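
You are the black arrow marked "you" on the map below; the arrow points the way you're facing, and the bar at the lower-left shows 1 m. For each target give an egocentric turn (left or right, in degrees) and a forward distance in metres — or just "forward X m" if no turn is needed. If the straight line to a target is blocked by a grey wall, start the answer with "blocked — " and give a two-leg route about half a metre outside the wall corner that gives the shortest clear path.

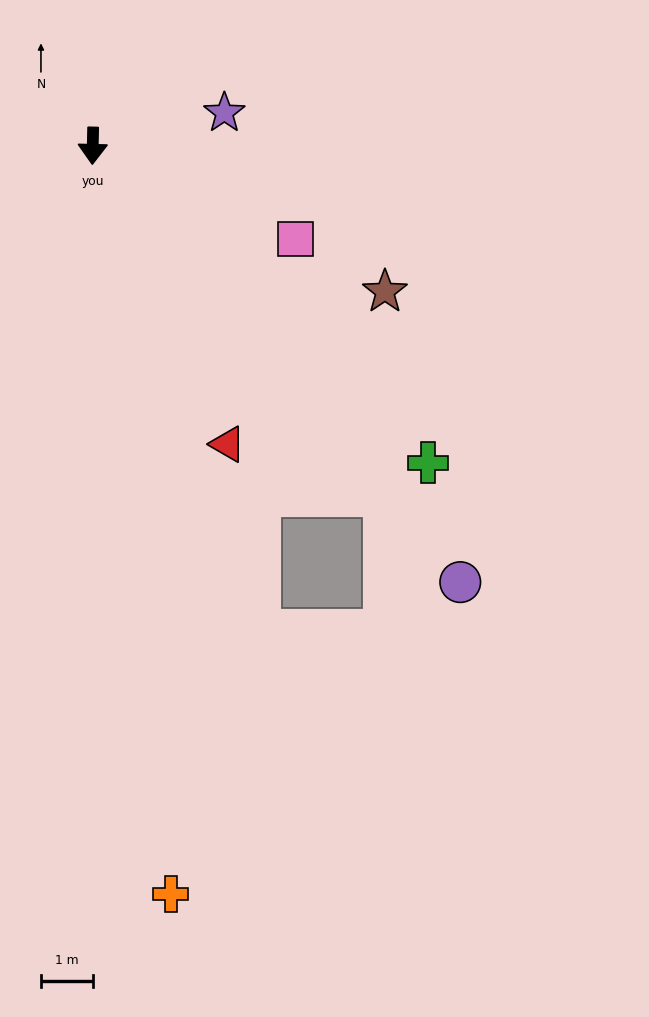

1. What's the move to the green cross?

turn left 48°, forward 8.9 m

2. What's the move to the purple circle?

turn left 41°, forward 11.0 m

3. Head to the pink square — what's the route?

turn left 67°, forward 4.3 m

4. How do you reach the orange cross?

turn left 7°, forward 14.5 m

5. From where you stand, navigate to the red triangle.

turn left 26°, forward 6.3 m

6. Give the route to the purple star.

turn left 105°, forward 2.6 m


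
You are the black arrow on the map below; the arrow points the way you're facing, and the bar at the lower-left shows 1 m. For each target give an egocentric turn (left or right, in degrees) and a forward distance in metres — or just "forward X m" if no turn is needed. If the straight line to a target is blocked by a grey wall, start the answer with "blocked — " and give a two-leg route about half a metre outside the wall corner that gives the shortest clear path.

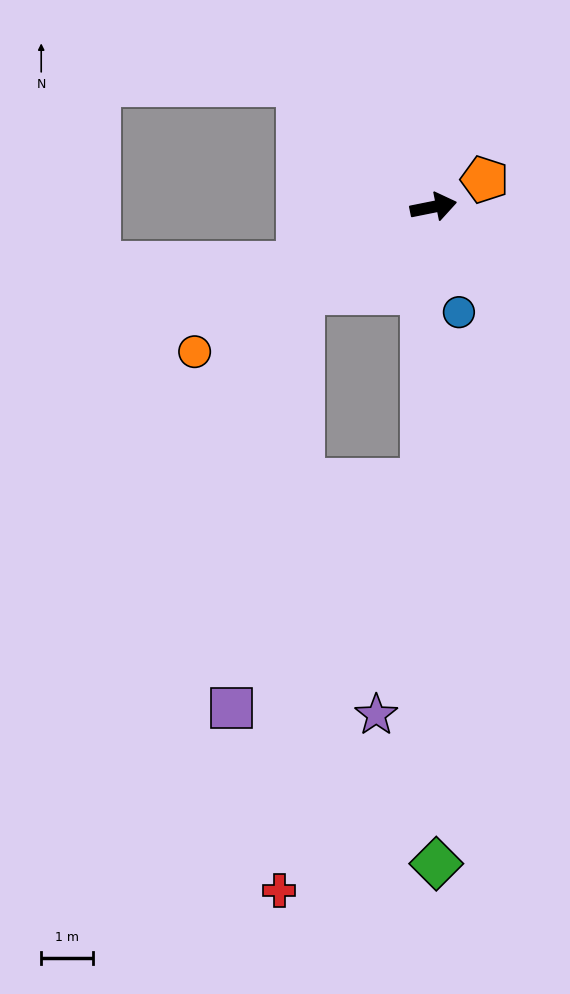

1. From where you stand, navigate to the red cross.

blocked — turn right 104°, forward 5.3 m, then turn right 17°, forward 8.3 m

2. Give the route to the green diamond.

turn right 101°, forward 12.6 m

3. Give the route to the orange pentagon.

turn left 17°, forward 1.1 m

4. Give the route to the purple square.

blocked — turn right 104°, forward 5.3 m, then turn right 37°, forward 5.7 m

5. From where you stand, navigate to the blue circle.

turn right 88°, forward 2.1 m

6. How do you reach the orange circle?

turn right 160°, forward 5.4 m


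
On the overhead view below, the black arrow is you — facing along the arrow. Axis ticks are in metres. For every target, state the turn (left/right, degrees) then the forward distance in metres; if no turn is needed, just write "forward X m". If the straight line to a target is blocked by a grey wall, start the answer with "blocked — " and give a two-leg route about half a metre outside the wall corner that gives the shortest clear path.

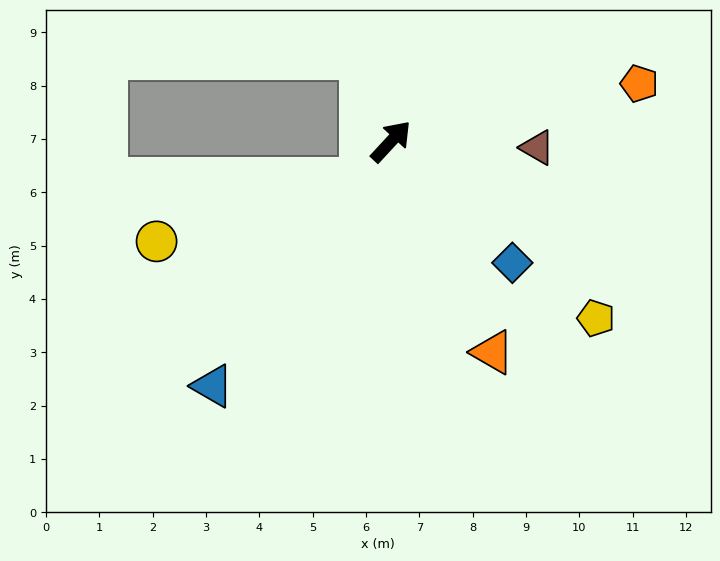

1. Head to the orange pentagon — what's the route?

turn right 34°, forward 4.8 m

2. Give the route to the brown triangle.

turn right 50°, forward 2.7 m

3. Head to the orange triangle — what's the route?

turn right 111°, forward 4.4 m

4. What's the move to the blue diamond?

turn right 92°, forward 3.2 m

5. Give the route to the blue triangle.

turn right 173°, forward 5.7 m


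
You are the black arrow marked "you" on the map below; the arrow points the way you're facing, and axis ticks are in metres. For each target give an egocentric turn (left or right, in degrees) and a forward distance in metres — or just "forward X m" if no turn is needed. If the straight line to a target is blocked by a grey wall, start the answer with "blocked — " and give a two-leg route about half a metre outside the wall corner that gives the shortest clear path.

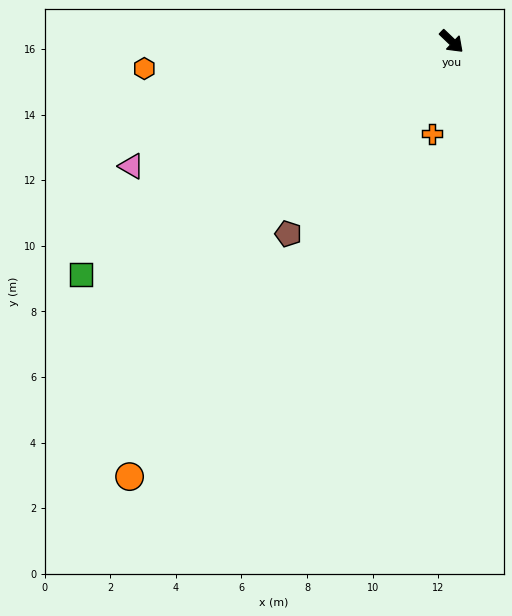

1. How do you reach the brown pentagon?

turn right 87°, forward 7.7 m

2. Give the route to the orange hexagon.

turn right 131°, forward 9.4 m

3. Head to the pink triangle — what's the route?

turn right 115°, forward 10.5 m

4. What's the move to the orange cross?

turn right 58°, forward 2.9 m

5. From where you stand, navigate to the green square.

turn right 104°, forward 13.4 m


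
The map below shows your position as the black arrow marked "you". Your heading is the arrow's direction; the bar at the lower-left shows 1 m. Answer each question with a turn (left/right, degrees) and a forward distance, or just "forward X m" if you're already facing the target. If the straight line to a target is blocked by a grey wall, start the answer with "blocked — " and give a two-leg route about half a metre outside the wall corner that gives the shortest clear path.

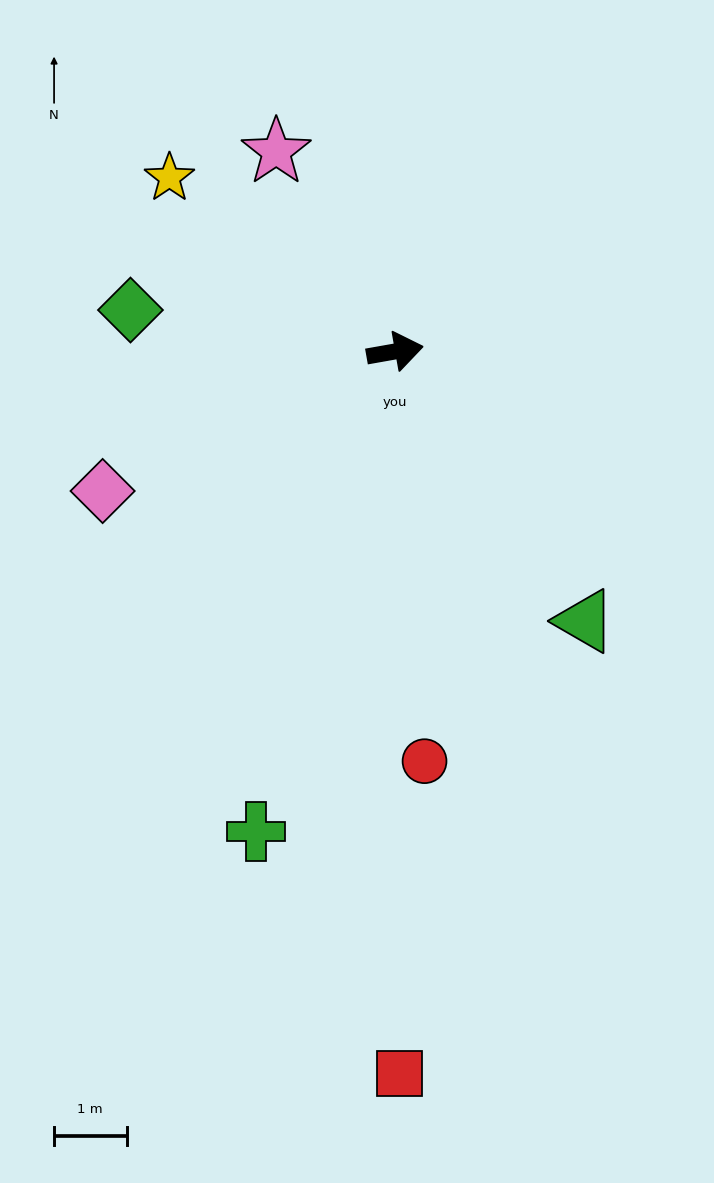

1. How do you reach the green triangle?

turn right 65°, forward 4.5 m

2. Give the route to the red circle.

turn right 96°, forward 5.7 m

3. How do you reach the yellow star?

turn left 132°, forward 3.9 m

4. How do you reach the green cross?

turn right 116°, forward 6.9 m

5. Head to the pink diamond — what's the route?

turn right 165°, forward 4.5 m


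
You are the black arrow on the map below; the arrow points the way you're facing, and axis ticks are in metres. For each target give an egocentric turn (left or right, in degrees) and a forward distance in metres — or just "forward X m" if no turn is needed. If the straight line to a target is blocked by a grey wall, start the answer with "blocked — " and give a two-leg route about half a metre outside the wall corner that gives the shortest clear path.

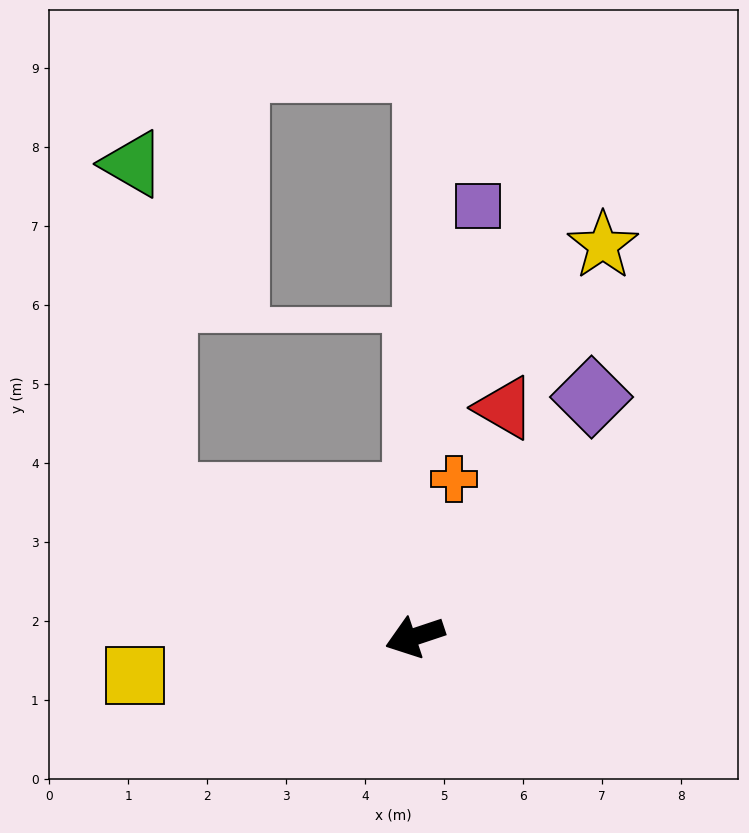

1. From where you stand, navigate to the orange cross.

turn right 122°, forward 2.1 m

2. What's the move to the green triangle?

blocked — turn right 48°, forward 3.7 m, then turn right 55°, forward 4.2 m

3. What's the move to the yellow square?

turn right 11°, forward 3.6 m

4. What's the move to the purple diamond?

turn right 145°, forward 3.8 m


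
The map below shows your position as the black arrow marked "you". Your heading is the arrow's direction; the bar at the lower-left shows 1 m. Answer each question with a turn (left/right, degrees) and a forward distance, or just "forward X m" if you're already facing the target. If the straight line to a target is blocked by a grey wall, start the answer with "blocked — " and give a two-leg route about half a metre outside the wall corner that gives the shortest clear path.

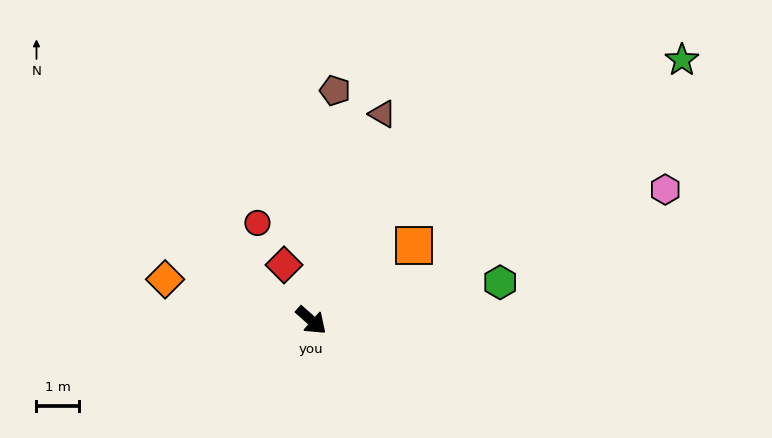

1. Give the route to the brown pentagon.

turn left 126°, forward 5.4 m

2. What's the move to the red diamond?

turn left 158°, forward 1.4 m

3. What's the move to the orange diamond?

turn right 154°, forward 3.5 m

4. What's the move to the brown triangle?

turn left 113°, forward 5.1 m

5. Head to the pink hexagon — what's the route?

turn left 62°, forward 8.8 m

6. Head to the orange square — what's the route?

turn left 78°, forward 3.0 m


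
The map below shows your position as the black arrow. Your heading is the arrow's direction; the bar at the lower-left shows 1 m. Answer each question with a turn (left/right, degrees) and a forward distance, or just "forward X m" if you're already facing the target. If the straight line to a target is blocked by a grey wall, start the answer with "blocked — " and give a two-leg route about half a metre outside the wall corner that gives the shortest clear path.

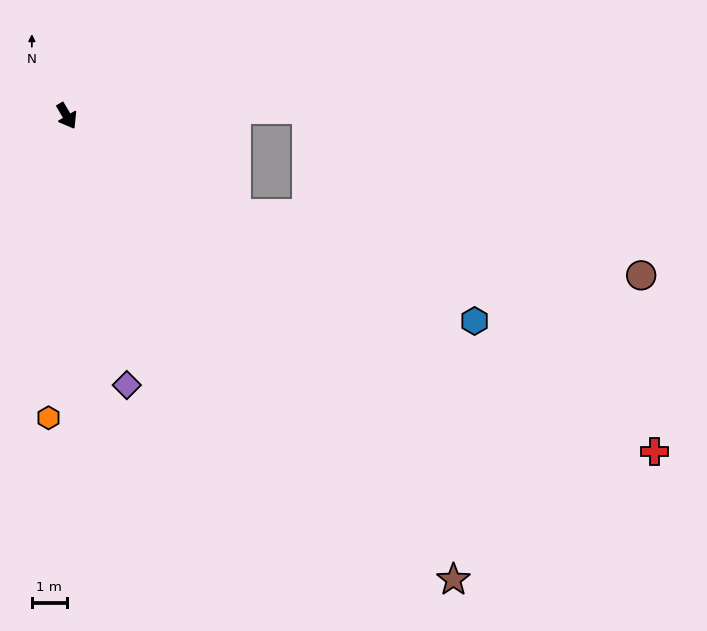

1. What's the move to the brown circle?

blocked — turn left 29°, forward 5.6 m, then turn left 22°, forward 11.7 m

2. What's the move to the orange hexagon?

turn right 34°, forward 8.6 m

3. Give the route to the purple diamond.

turn right 18°, forward 7.8 m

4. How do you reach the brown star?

turn left 9°, forward 17.2 m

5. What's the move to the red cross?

turn left 30°, forward 19.2 m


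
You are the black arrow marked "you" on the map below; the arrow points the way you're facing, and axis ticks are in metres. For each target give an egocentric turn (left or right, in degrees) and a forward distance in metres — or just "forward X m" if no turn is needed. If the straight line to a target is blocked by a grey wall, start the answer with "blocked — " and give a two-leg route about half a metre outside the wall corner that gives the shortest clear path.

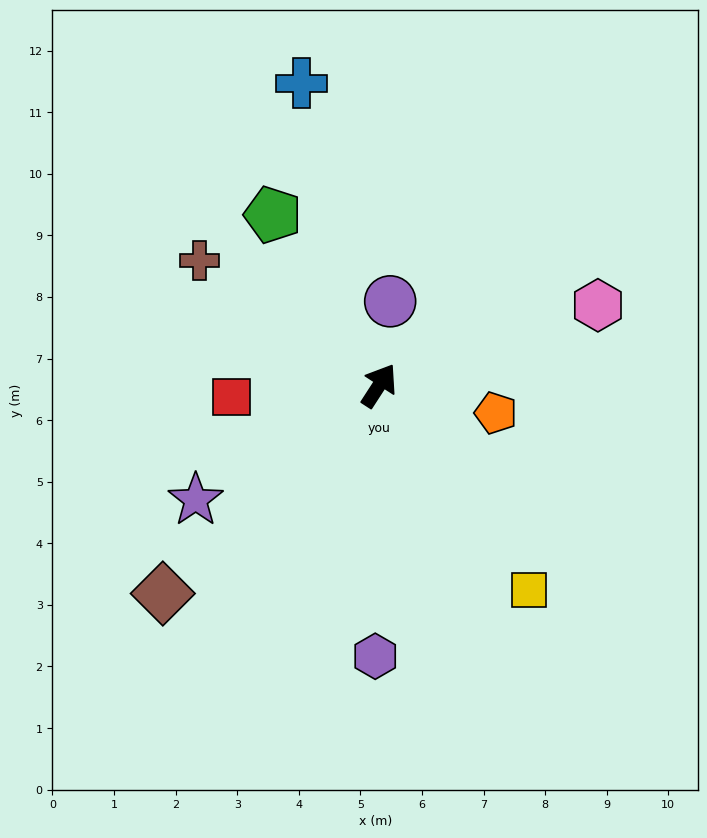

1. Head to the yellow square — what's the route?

turn right 111°, forward 4.1 m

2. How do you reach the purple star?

turn left 155°, forward 3.5 m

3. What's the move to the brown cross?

turn left 88°, forward 3.5 m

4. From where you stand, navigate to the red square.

turn left 127°, forward 2.4 m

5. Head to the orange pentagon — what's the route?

turn right 70°, forward 1.9 m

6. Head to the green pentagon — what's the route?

turn left 65°, forward 3.3 m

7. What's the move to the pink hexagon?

turn right 37°, forward 3.8 m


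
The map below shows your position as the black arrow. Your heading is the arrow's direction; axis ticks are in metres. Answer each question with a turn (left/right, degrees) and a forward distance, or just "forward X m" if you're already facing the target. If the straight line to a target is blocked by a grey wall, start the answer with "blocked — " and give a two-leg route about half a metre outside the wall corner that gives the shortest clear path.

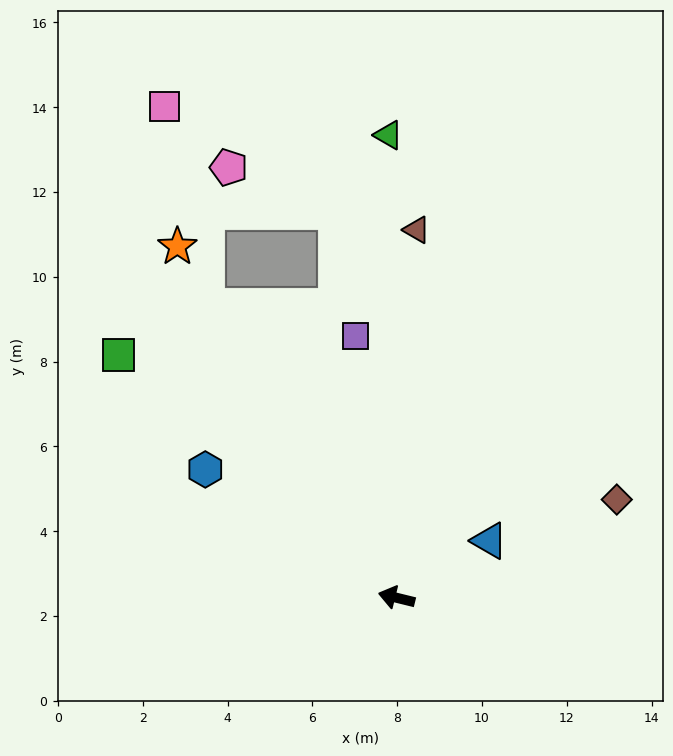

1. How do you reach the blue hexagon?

turn right 20°, forward 5.4 m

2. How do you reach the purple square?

turn right 67°, forward 6.2 m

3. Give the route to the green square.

turn right 27°, forward 8.7 m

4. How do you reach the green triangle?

turn right 75°, forward 10.9 m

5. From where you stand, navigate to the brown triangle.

turn right 79°, forward 8.7 m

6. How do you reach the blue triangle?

turn right 135°, forward 2.6 m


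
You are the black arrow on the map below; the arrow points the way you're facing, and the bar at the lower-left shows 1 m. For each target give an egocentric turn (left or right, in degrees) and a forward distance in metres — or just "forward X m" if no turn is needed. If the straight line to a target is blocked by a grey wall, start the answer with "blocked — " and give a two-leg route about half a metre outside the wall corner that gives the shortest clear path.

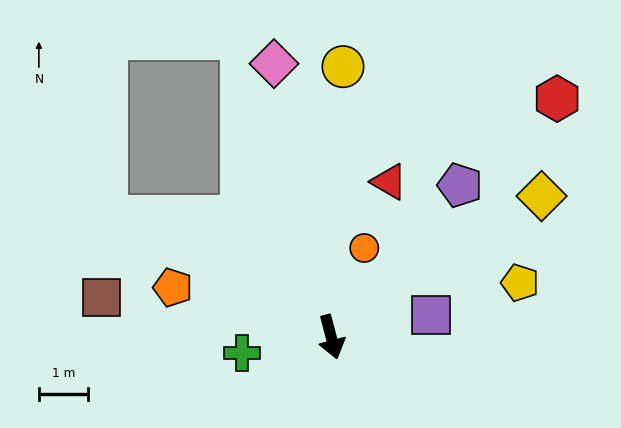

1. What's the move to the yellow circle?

turn left 163°, forward 5.6 m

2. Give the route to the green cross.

turn right 95°, forward 1.9 m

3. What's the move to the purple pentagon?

turn left 125°, forward 4.1 m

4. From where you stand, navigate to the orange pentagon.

turn right 122°, forward 3.4 m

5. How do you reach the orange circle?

turn left 145°, forward 2.0 m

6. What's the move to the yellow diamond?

turn left 109°, forward 5.2 m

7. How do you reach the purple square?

turn left 88°, forward 2.1 m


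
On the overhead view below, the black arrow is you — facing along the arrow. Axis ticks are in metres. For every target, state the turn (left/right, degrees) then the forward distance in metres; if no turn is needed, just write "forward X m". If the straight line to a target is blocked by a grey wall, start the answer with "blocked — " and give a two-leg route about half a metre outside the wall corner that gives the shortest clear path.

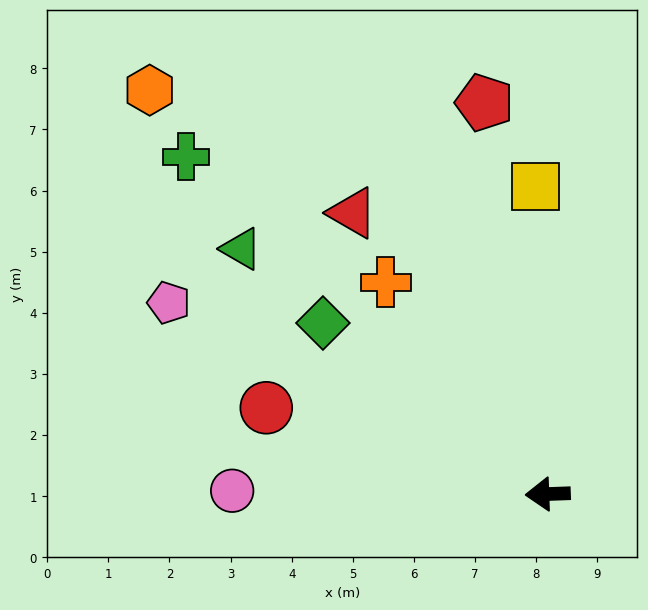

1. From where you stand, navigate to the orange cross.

turn right 55°, forward 4.4 m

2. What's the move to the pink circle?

turn right 3°, forward 5.2 m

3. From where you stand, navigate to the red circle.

turn right 19°, forward 4.8 m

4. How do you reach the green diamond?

turn right 39°, forward 4.6 m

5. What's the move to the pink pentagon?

turn right 29°, forward 6.9 m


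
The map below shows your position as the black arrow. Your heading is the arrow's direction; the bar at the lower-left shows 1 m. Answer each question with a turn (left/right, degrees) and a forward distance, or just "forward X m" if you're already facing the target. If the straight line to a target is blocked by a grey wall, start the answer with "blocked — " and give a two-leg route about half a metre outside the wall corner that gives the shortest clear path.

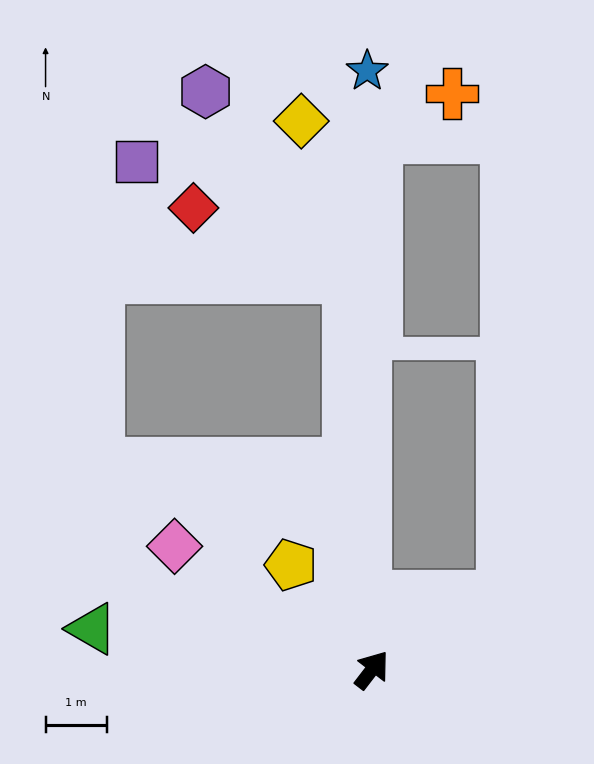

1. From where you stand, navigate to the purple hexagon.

blocked — turn left 41°, forward 6.4 m, then turn left 34°, forward 3.8 m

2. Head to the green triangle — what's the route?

turn left 119°, forward 4.6 m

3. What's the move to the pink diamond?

turn left 96°, forward 3.8 m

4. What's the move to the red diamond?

blocked — turn left 41°, forward 6.4 m, then turn left 62°, forward 2.8 m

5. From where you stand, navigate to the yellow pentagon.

turn left 75°, forward 2.2 m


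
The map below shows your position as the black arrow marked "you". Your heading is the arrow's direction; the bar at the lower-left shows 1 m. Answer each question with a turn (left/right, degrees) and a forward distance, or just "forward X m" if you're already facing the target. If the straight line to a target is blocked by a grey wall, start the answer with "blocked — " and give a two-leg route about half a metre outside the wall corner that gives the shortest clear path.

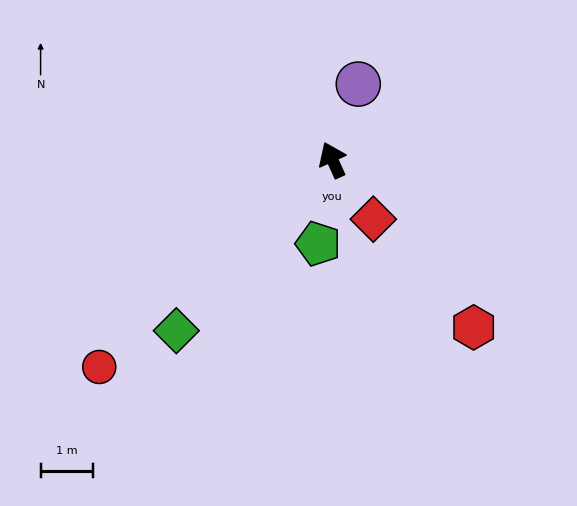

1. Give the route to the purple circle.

turn right 43°, forward 1.5 m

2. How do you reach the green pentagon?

turn left 146°, forward 1.6 m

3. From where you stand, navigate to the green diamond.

turn left 113°, forward 4.4 m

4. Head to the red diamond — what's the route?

turn right 170°, forward 1.4 m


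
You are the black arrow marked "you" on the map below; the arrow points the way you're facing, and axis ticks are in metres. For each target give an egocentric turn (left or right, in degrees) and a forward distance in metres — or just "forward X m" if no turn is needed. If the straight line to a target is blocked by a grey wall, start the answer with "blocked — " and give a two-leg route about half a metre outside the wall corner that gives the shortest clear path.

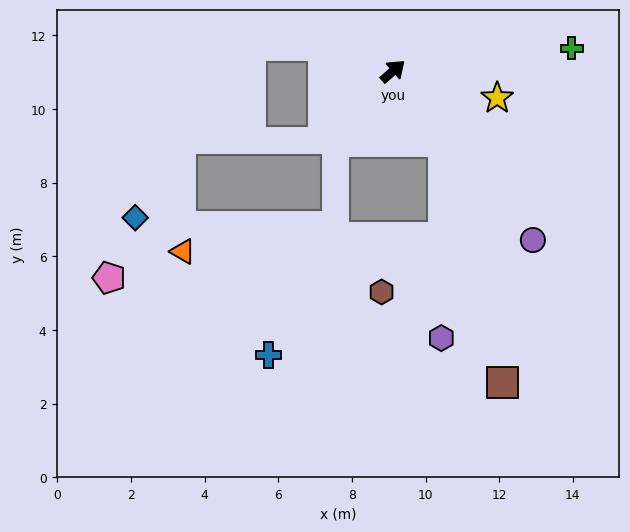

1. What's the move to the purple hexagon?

blocked — turn right 95°, forward 2.3 m, then turn right 37°, forward 5.3 m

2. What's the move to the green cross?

turn right 34°, forward 4.9 m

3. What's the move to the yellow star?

turn right 56°, forward 2.9 m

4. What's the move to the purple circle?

turn right 92°, forward 6.0 m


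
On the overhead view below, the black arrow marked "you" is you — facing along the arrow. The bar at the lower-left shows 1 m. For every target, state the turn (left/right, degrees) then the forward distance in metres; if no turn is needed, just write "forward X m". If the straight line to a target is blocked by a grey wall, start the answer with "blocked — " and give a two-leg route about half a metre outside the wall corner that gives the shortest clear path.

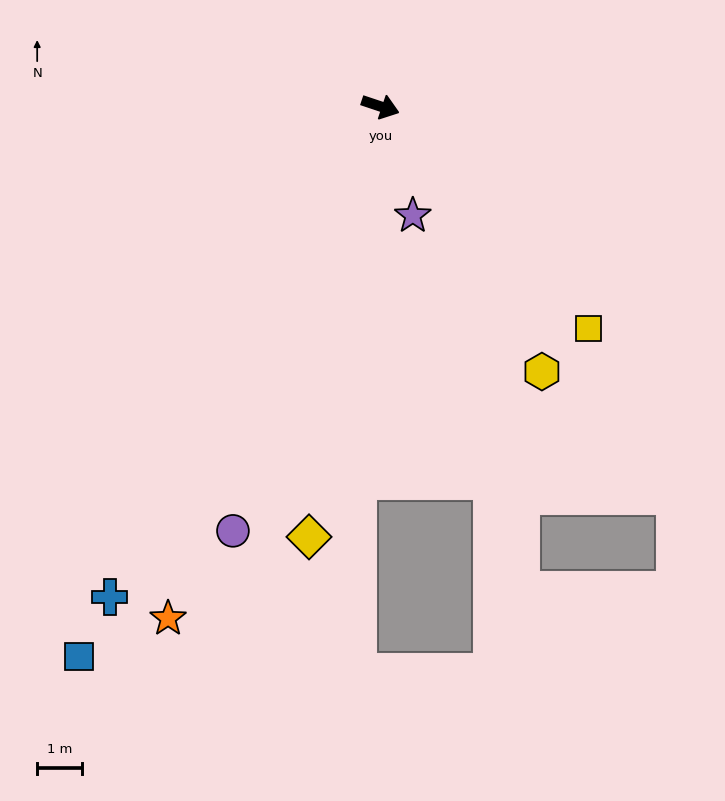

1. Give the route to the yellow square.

turn right 28°, forward 6.9 m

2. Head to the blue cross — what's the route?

turn right 100°, forward 12.6 m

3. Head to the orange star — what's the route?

turn right 94°, forward 12.5 m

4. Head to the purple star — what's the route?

turn right 55°, forward 2.6 m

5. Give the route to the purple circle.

turn right 91°, forward 10.1 m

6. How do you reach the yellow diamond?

turn right 81°, forward 9.8 m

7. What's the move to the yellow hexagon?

turn right 40°, forward 7.0 m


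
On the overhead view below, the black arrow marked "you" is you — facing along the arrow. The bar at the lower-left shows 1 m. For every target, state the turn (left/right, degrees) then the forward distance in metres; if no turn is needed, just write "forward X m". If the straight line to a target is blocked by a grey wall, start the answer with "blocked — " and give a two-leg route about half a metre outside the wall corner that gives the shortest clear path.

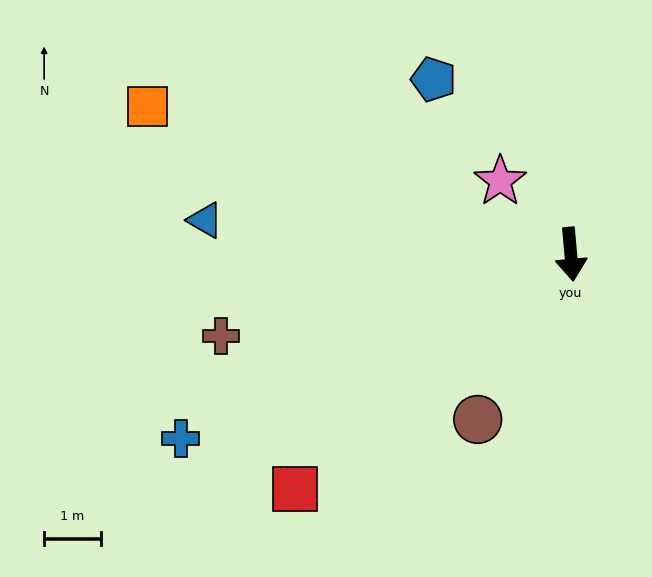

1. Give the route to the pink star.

turn right 141°, forward 1.8 m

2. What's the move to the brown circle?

turn right 35°, forward 3.3 m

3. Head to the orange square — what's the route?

turn right 114°, forward 7.9 m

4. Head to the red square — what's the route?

turn right 55°, forward 6.4 m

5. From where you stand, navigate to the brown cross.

turn right 82°, forward 6.3 m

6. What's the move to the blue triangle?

turn right 100°, forward 6.5 m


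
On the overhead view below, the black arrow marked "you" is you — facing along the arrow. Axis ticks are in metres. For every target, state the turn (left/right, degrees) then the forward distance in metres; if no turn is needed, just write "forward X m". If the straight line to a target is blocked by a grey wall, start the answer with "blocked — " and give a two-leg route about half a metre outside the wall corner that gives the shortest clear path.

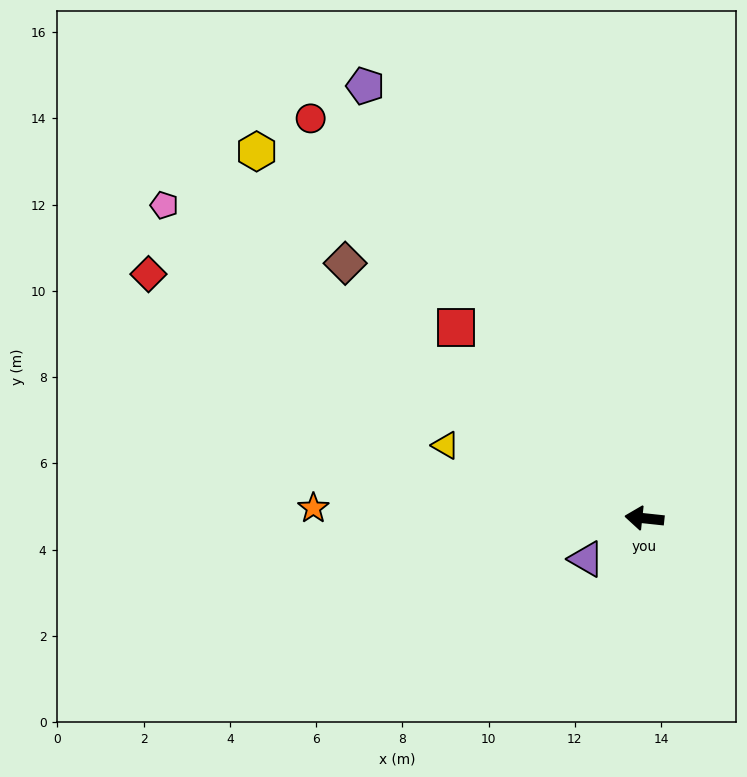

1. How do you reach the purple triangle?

turn left 41°, forward 1.6 m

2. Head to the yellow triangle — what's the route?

turn right 14°, forward 4.9 m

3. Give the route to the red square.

turn right 39°, forward 6.2 m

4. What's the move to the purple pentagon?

turn right 51°, forward 11.9 m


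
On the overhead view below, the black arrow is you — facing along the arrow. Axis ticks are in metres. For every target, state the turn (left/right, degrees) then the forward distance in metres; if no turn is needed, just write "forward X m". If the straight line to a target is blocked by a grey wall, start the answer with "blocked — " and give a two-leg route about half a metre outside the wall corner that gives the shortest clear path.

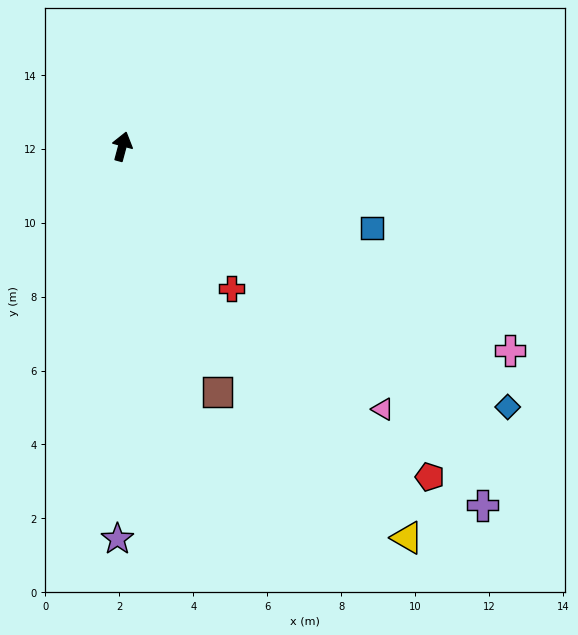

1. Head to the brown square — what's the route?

turn right 144°, forward 7.1 m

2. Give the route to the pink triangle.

turn right 120°, forward 10.0 m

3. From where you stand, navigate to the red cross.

turn right 127°, forward 4.8 m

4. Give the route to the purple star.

turn right 166°, forward 10.6 m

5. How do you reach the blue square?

turn right 93°, forward 7.1 m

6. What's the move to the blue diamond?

turn right 109°, forward 12.6 m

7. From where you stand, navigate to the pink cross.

turn right 103°, forward 11.9 m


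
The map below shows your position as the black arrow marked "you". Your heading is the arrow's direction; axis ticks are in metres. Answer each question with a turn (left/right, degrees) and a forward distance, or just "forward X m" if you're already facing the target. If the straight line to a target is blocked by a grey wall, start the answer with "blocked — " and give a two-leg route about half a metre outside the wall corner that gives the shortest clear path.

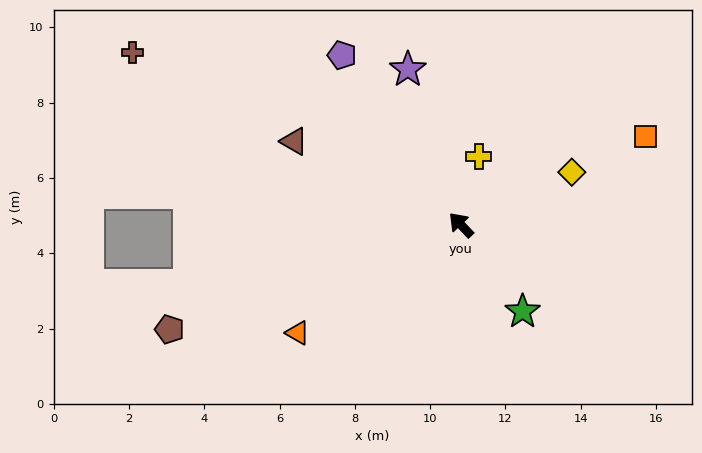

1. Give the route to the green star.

turn left 172°, forward 2.8 m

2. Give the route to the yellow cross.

turn right 58°, forward 1.9 m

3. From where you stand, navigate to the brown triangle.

turn left 20°, forward 5.0 m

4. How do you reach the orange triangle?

turn left 80°, forward 5.2 m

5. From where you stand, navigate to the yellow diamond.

turn right 108°, forward 3.3 m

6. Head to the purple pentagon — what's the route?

turn right 9°, forward 5.5 m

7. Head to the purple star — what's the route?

turn right 25°, forward 4.4 m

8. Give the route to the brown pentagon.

turn left 66°, forward 8.2 m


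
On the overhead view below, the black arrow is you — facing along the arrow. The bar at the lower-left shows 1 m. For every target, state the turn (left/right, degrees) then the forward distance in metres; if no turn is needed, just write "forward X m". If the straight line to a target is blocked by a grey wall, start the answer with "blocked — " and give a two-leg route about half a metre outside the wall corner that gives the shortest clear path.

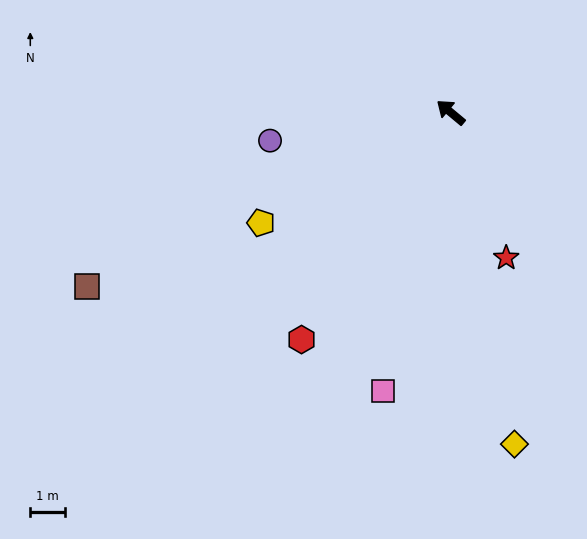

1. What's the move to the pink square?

turn left 116°, forward 8.2 m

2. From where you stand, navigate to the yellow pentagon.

turn left 70°, forward 6.3 m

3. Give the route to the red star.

turn left 151°, forward 4.5 m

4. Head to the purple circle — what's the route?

turn left 49°, forward 5.2 m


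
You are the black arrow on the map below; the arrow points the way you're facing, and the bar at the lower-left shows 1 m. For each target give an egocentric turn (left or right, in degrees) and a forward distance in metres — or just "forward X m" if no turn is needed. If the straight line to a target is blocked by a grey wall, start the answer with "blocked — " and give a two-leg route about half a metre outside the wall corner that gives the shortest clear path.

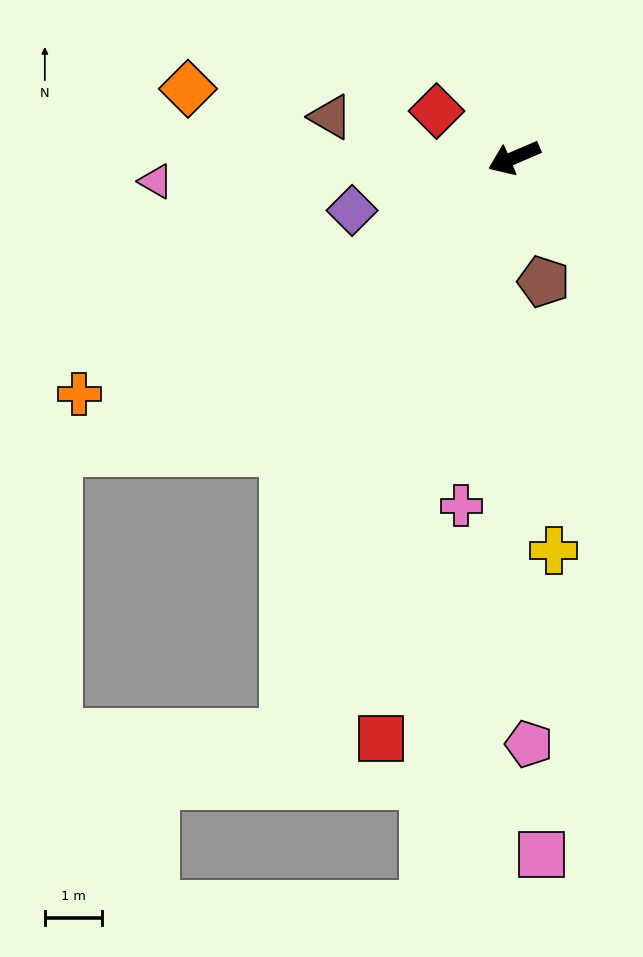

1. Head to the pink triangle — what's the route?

turn right 19°, forward 6.2 m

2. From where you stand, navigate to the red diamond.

turn right 54°, forward 1.6 m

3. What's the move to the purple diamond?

turn right 5°, forward 3.0 m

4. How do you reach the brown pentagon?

turn left 80°, forward 2.2 m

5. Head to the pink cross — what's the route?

turn left 58°, forward 6.1 m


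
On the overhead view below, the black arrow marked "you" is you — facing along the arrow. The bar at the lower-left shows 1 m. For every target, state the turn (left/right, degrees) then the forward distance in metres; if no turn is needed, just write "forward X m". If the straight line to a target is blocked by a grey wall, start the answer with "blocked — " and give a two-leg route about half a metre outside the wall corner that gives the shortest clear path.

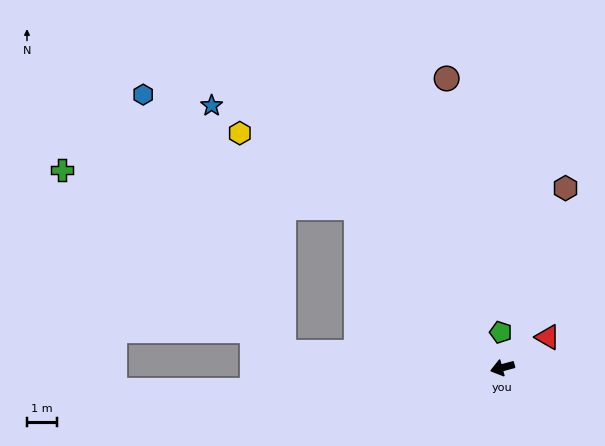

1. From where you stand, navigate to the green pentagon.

turn right 103°, forward 1.2 m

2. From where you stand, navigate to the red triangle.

turn right 161°, forward 1.8 m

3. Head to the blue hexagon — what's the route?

blocked — turn right 19°, forward 7.3 m, then turn right 58°, forward 9.8 m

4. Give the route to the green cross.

blocked — turn right 19°, forward 7.3 m, then turn right 36°, forward 9.5 m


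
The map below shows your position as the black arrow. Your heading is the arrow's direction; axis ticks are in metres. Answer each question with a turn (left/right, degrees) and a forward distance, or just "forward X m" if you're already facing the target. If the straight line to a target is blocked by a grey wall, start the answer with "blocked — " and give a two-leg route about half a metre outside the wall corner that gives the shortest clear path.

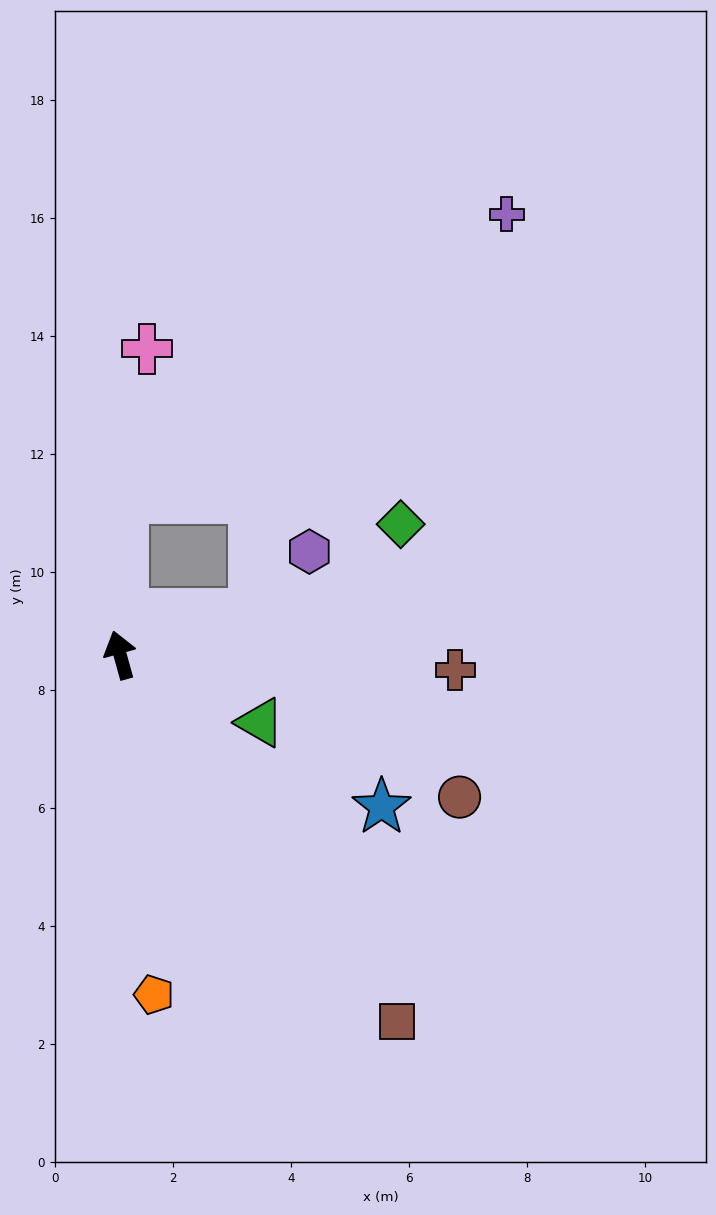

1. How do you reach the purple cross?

blocked — turn right 17°, forward 2.6 m, then turn right 52°, forward 8.1 m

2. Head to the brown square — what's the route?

turn right 158°, forward 7.8 m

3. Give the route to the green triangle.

turn right 131°, forward 2.6 m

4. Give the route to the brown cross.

turn right 108°, forward 5.7 m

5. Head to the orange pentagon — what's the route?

turn left 170°, forward 5.8 m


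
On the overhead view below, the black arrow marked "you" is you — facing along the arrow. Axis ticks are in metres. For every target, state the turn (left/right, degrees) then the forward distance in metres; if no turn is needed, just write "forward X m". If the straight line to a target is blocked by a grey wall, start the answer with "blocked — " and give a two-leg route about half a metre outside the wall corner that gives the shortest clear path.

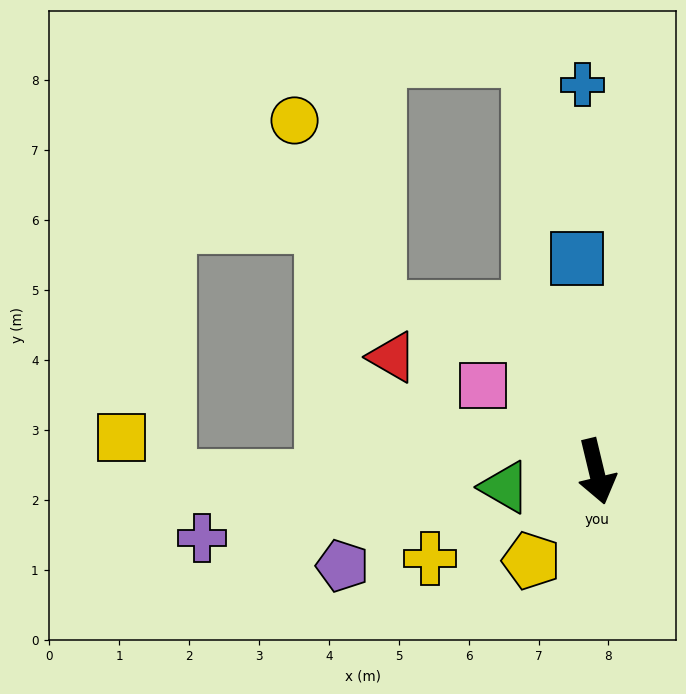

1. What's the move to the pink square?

turn right 141°, forward 2.0 m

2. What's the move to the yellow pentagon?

turn right 50°, forward 1.6 m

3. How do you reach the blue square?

turn left 172°, forward 3.1 m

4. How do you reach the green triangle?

turn right 94°, forward 1.3 m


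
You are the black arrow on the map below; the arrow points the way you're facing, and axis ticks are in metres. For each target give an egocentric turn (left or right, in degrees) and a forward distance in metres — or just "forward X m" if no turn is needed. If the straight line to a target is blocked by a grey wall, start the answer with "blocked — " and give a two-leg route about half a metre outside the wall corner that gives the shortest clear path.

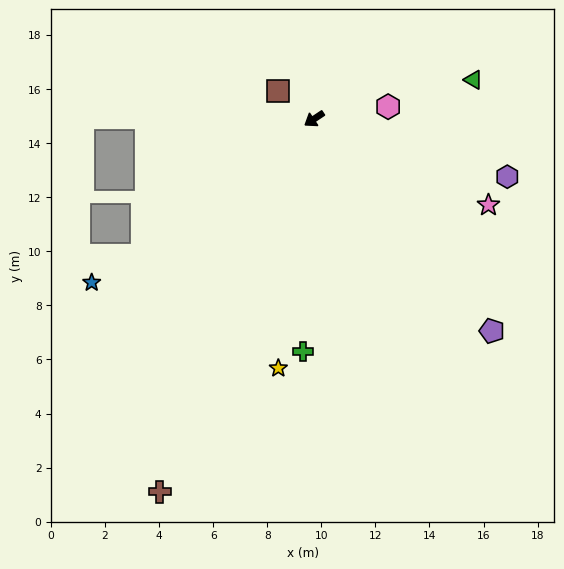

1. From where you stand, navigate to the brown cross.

turn left 34°, forward 14.9 m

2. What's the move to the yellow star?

turn left 48°, forward 9.3 m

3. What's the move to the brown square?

turn right 71°, forward 1.7 m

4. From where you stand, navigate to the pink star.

turn left 120°, forward 7.2 m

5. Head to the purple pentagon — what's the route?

turn left 96°, forward 10.2 m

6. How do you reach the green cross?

turn left 54°, forward 8.6 m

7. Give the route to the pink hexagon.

turn left 156°, forward 2.8 m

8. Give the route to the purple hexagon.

turn left 130°, forward 7.5 m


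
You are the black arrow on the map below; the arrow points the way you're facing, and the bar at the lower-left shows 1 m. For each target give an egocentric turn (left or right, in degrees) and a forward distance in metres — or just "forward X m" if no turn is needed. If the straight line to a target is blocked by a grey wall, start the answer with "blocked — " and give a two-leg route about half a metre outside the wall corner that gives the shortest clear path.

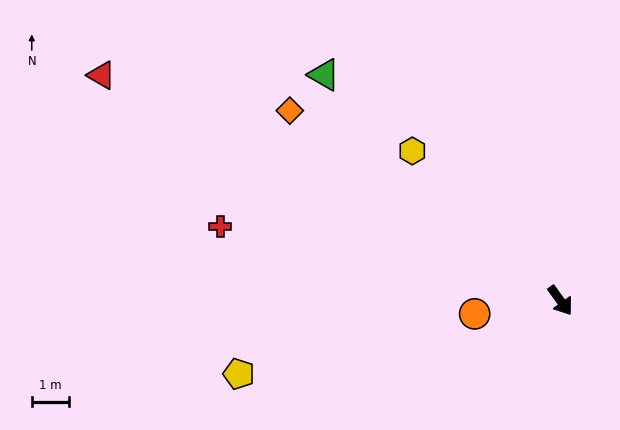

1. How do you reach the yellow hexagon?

turn right 171°, forward 5.6 m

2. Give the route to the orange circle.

turn right 117°, forward 2.3 m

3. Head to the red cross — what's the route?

turn right 138°, forward 9.3 m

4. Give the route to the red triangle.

turn right 152°, forward 13.7 m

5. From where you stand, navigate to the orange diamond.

turn right 161°, forward 8.8 m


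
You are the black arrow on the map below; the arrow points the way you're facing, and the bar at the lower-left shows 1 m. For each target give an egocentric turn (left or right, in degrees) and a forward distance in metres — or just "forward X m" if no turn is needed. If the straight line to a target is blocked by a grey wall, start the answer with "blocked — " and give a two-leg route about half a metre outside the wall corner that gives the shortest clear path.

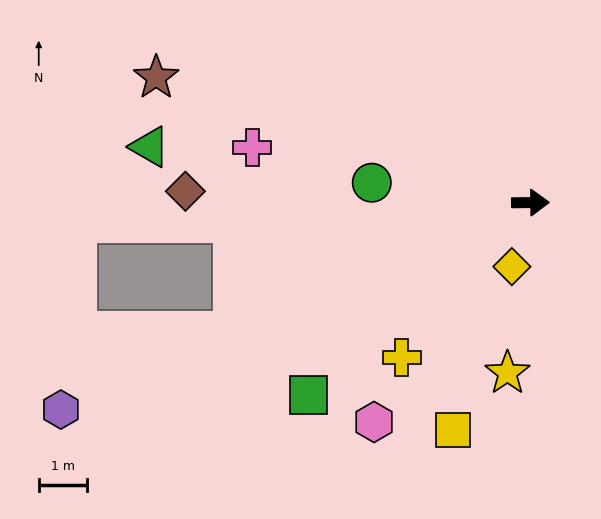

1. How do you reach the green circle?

turn left 172°, forward 3.3 m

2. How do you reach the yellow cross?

turn right 130°, forward 4.2 m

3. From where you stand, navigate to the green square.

turn right 140°, forward 6.1 m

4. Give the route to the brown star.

turn left 161°, forward 8.2 m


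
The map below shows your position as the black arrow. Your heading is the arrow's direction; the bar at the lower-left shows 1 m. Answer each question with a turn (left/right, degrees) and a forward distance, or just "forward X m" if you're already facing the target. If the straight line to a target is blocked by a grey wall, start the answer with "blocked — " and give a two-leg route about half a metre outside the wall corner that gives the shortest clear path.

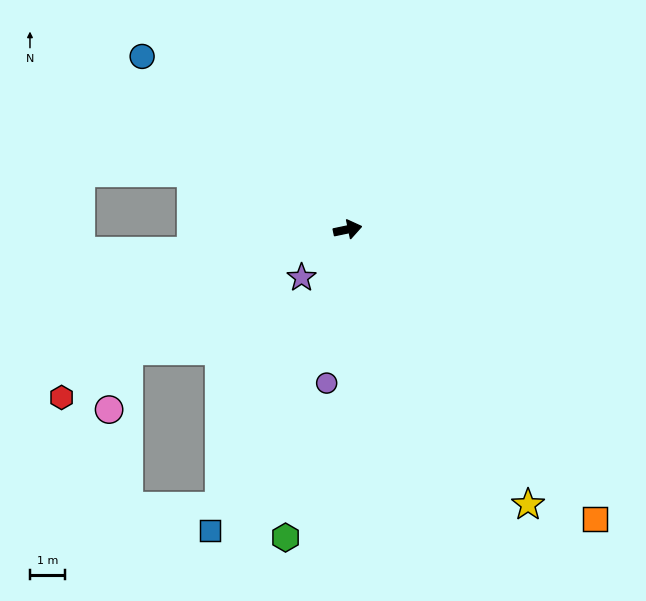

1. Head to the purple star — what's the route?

turn right 146°, forward 1.9 m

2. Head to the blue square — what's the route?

turn right 126°, forward 9.4 m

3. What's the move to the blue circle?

turn left 128°, forward 7.6 m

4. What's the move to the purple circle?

turn right 110°, forward 4.4 m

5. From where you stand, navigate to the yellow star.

turn right 69°, forward 9.4 m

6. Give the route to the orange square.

turn right 61°, forward 10.8 m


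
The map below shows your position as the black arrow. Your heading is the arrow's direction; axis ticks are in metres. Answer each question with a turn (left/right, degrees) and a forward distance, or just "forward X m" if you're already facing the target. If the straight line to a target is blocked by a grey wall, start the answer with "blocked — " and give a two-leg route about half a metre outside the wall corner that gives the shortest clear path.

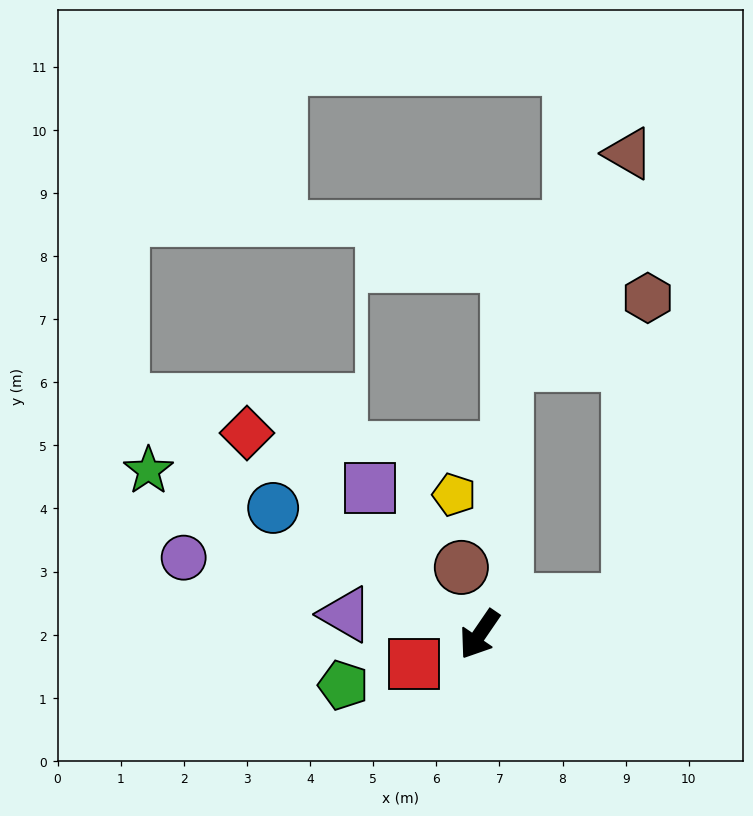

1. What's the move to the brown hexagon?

blocked — turn left 137°, forward 2.4 m, then turn left 74°, forward 4.8 m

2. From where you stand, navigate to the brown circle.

turn right 130°, forward 1.1 m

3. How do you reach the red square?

turn right 31°, forward 1.1 m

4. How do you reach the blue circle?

turn right 87°, forward 3.8 m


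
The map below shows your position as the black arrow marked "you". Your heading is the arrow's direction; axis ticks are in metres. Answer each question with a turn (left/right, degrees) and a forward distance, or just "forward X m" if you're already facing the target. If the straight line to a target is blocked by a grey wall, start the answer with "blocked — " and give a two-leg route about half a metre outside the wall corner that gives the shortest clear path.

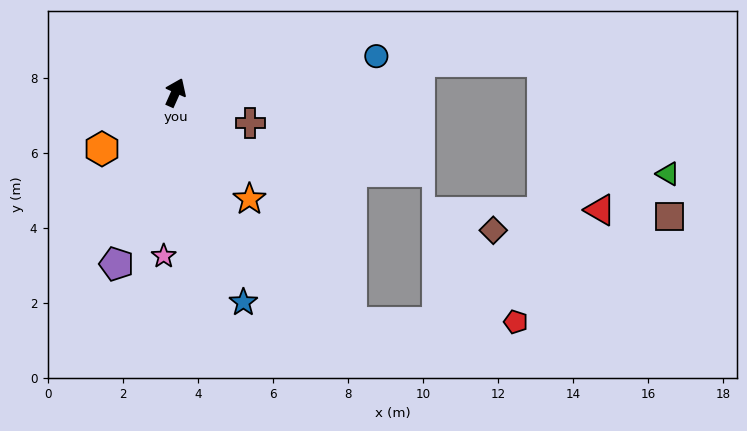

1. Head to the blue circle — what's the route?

turn right 56°, forward 5.4 m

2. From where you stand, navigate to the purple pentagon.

turn right 175°, forward 4.8 m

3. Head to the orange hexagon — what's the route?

turn left 151°, forward 2.5 m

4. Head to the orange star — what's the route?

turn right 121°, forward 3.5 m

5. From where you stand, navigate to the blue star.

turn right 138°, forward 5.9 m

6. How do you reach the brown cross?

turn right 88°, forward 2.1 m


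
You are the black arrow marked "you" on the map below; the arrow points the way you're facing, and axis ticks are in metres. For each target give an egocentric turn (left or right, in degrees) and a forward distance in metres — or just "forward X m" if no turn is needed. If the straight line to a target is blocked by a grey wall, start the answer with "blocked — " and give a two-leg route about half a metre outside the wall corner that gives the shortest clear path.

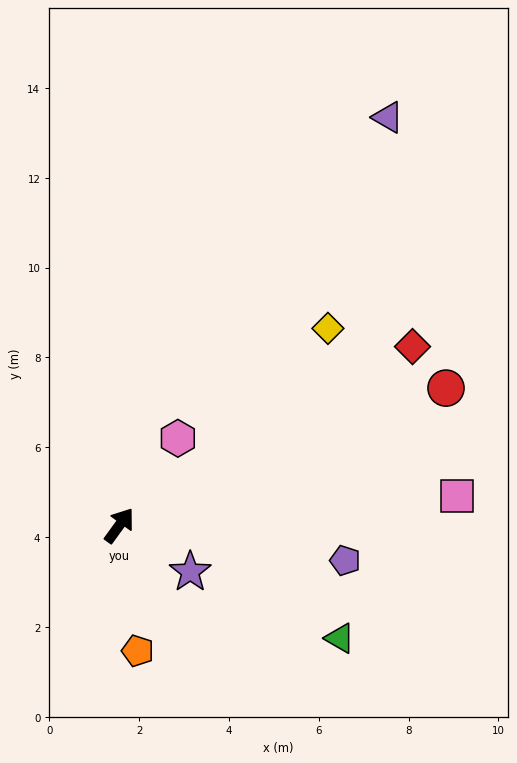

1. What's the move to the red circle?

turn right 31°, forward 7.9 m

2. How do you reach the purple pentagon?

turn right 63°, forward 5.1 m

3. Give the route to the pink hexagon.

turn left 2°, forward 2.3 m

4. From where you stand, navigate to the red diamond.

turn right 23°, forward 7.6 m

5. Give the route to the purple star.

turn right 87°, forward 1.9 m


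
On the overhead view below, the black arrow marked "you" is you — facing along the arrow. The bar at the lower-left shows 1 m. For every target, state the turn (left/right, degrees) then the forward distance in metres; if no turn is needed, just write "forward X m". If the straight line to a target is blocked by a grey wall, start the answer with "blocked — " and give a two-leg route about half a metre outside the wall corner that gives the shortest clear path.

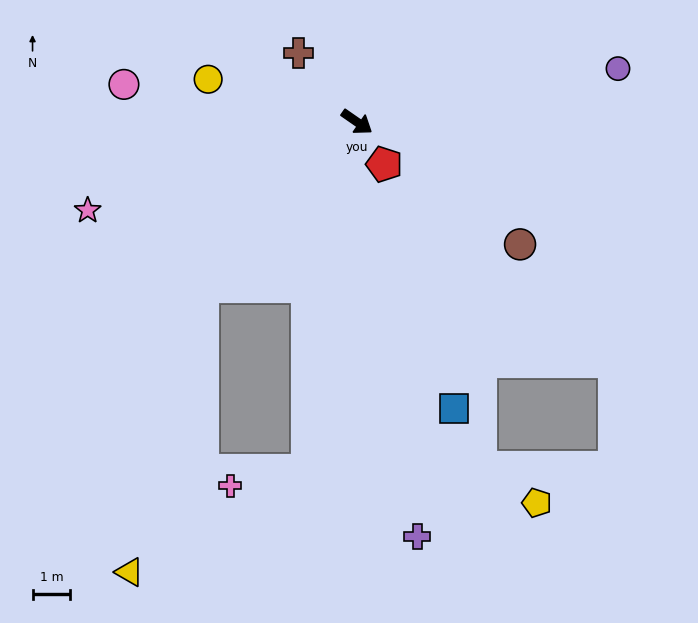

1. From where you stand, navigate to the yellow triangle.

blocked — turn right 98°, forward 5.9 m, then turn left 28°, forward 7.8 m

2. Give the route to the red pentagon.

turn right 22°, forward 1.3 m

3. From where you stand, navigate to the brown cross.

turn left 165°, forward 2.4 m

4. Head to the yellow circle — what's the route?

turn right 161°, forward 4.1 m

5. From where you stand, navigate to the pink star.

turn right 127°, forward 7.5 m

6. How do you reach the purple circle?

turn left 46°, forward 7.0 m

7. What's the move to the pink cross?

blocked — turn right 63°, forward 9.3 m, then turn right 71°, forward 2.1 m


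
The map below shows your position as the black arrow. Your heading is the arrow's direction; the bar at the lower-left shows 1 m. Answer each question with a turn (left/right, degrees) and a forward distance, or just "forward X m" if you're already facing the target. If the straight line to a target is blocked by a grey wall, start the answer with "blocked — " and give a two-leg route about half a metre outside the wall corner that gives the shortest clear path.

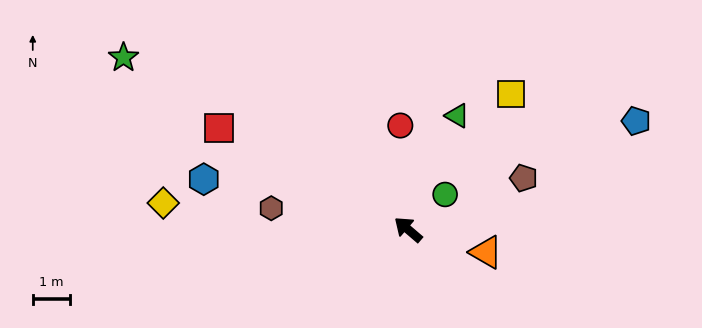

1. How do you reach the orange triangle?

turn right 156°, forward 2.2 m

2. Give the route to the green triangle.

turn right 73°, forward 3.3 m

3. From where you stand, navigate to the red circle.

turn right 45°, forward 2.8 m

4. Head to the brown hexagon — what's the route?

turn left 32°, forward 3.7 m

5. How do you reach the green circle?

turn right 96°, forward 1.4 m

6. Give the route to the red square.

turn left 13°, forward 5.7 m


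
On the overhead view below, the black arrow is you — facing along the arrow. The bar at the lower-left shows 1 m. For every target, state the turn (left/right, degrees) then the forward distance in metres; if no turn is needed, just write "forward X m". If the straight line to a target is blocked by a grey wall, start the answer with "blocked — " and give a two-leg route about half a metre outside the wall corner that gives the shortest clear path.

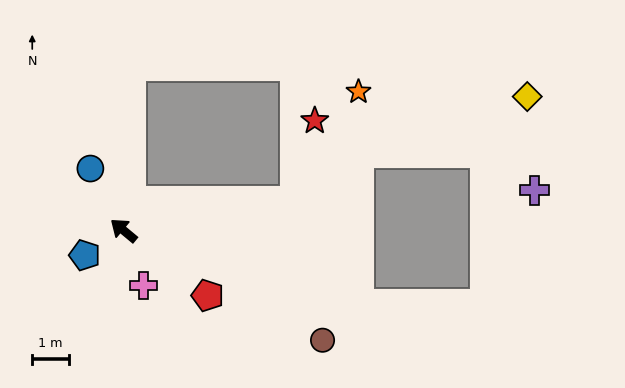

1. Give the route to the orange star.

blocked — turn right 131°, forward 4.7 m, then turn left 51°, forward 3.5 m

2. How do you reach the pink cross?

turn left 149°, forward 1.6 m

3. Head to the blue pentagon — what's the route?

turn left 72°, forward 1.3 m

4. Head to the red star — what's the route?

blocked — turn right 131°, forward 4.7 m, then turn left 67°, forward 2.3 m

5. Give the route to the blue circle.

turn right 22°, forward 1.9 m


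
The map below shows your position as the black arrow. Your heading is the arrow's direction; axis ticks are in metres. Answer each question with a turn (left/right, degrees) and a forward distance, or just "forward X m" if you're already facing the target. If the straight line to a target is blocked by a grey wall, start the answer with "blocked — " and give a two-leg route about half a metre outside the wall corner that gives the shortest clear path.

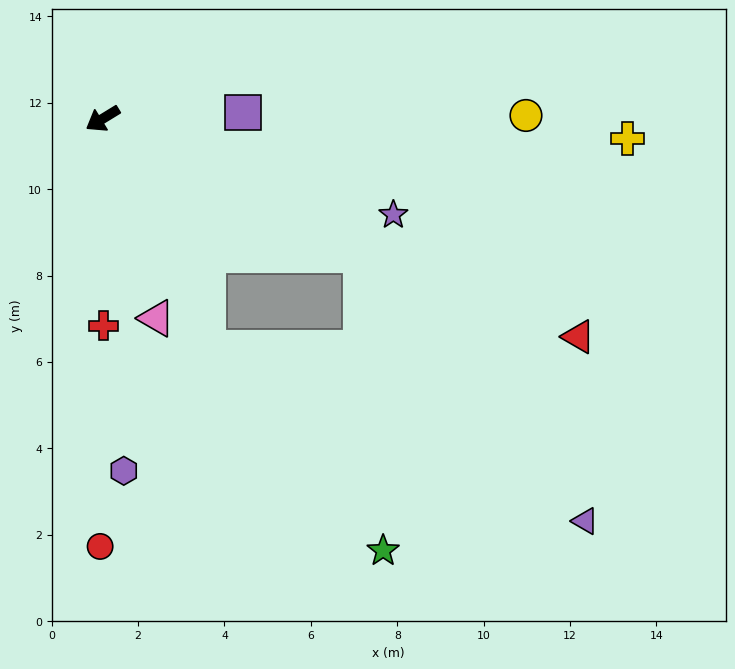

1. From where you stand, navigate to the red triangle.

turn left 124°, forward 12.1 m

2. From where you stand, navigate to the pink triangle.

turn left 74°, forward 4.8 m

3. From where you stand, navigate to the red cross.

turn left 59°, forward 4.8 m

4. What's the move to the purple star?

turn left 130°, forward 7.1 m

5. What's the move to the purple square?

turn left 151°, forward 3.3 m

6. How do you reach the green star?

blocked — turn left 83°, forward 5.9 m, then turn left 16°, forward 6.2 m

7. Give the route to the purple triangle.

blocked — turn left 121°, forward 6.8 m, then turn right 23°, forward 8.1 m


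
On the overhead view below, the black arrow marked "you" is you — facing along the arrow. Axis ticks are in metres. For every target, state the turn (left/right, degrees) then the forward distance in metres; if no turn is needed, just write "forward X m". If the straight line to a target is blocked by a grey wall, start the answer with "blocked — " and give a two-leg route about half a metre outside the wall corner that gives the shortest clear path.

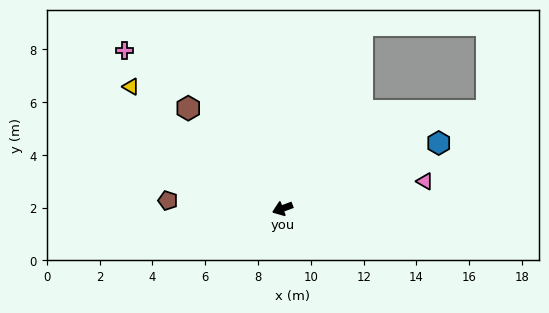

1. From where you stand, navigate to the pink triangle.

turn left 170°, forward 5.5 m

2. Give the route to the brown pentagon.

turn right 24°, forward 4.4 m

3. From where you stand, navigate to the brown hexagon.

turn right 67°, forward 5.2 m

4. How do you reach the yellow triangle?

turn right 59°, forward 7.4 m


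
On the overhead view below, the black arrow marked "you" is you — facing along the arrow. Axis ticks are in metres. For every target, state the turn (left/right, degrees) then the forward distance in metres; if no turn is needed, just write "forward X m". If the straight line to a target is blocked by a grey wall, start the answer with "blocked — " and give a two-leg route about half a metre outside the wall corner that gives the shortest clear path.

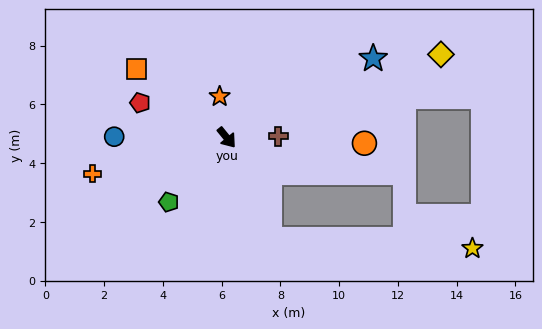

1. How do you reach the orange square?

turn right 166°, forward 3.9 m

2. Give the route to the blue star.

turn left 79°, forward 5.7 m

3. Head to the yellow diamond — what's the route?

turn left 72°, forward 7.8 m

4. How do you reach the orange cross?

turn right 114°, forward 4.7 m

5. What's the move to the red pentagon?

turn right 151°, forward 3.2 m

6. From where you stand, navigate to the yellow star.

blocked — turn right 16°, forward 3.8 m, then turn left 64°, forward 6.9 m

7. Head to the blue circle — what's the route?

turn right 130°, forward 3.8 m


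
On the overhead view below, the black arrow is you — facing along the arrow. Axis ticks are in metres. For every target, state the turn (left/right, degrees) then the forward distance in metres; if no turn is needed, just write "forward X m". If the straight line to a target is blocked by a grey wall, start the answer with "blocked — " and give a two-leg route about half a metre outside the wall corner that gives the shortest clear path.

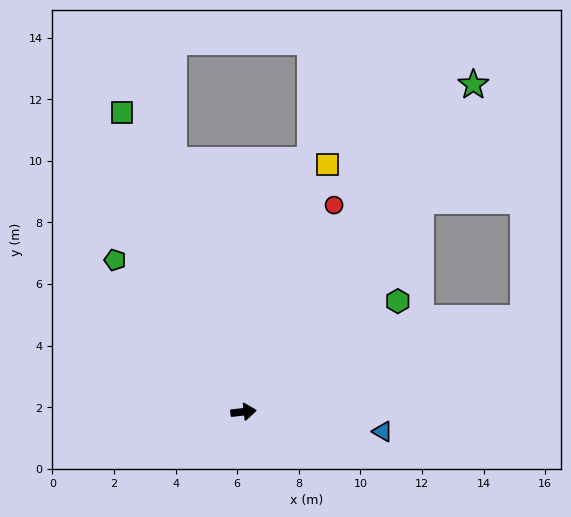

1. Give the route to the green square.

turn left 106°, forward 10.5 m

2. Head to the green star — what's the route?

turn left 49°, forward 13.0 m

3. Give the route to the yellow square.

turn left 65°, forward 8.5 m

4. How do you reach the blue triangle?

turn right 14°, forward 4.6 m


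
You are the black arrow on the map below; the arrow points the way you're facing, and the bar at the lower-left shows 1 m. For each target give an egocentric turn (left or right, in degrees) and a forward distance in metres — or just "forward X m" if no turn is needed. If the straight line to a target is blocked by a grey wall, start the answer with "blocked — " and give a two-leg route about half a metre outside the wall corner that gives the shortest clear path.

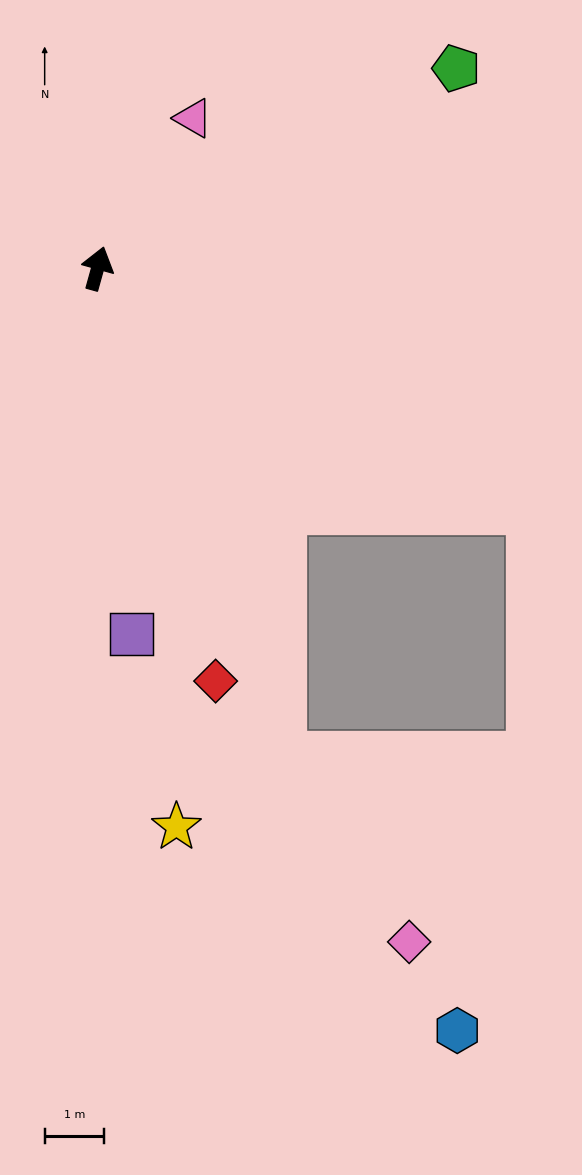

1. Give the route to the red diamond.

turn right 148°, forward 7.2 m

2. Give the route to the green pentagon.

turn right 45°, forward 6.9 m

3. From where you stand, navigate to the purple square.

turn right 159°, forward 6.2 m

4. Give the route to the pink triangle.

turn right 17°, forward 3.0 m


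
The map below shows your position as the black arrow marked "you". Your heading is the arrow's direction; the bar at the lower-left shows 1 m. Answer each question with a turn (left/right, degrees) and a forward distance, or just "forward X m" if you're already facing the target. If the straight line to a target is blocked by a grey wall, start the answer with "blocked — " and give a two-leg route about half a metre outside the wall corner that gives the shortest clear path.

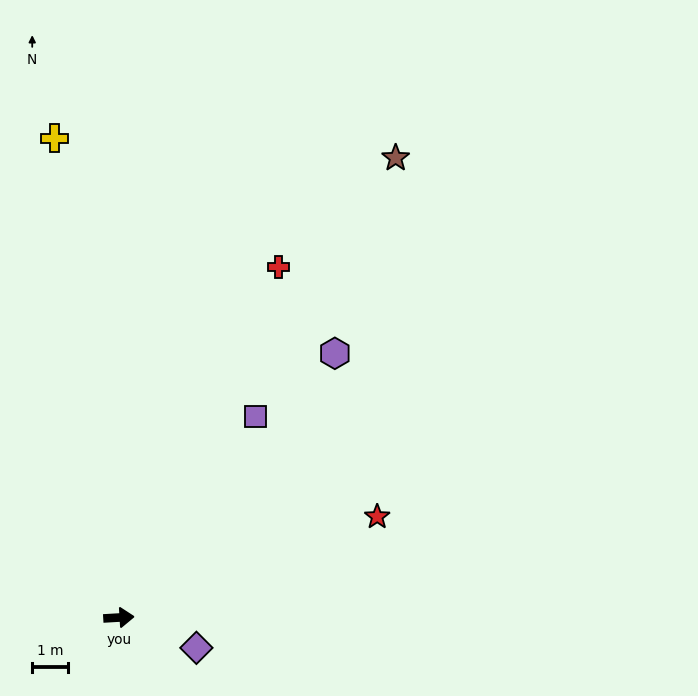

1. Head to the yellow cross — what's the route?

turn left 94°, forward 13.6 m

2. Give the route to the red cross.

turn left 62°, forward 10.9 m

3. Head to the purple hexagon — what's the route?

turn left 47°, forward 9.6 m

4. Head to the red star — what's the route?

turn left 18°, forward 7.8 m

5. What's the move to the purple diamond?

turn right 25°, forward 2.3 m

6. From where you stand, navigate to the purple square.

turn left 52°, forward 6.9 m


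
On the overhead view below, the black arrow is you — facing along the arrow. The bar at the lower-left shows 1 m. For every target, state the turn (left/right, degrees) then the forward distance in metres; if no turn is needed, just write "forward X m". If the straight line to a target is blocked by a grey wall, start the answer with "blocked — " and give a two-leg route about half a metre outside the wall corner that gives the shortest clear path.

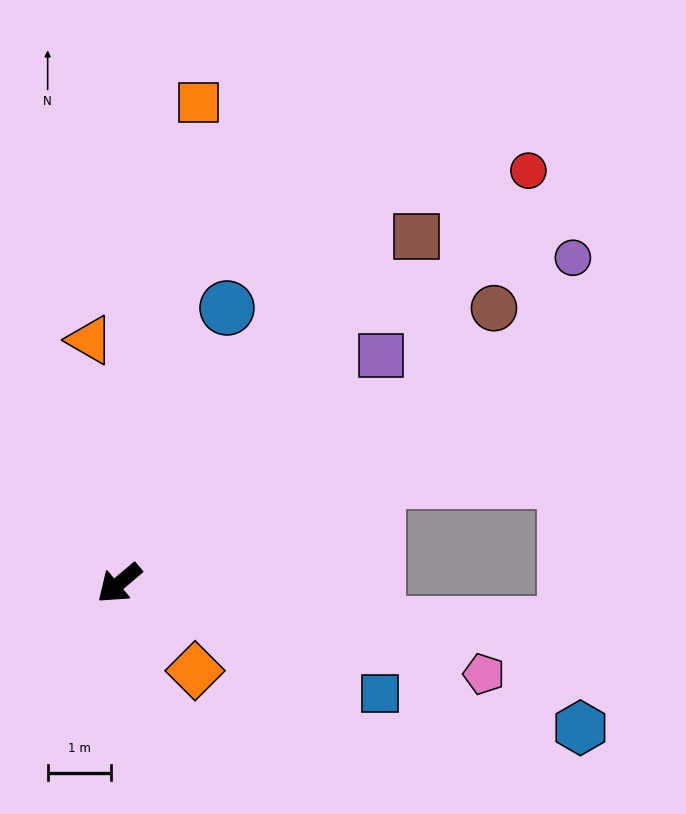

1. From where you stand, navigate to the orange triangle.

turn right 123°, forward 3.9 m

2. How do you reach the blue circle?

turn right 152°, forward 4.7 m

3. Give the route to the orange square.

turn right 140°, forward 7.7 m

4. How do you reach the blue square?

turn left 117°, forward 4.5 m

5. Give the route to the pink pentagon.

turn left 126°, forward 5.9 m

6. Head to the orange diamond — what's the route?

turn left 91°, forward 1.8 m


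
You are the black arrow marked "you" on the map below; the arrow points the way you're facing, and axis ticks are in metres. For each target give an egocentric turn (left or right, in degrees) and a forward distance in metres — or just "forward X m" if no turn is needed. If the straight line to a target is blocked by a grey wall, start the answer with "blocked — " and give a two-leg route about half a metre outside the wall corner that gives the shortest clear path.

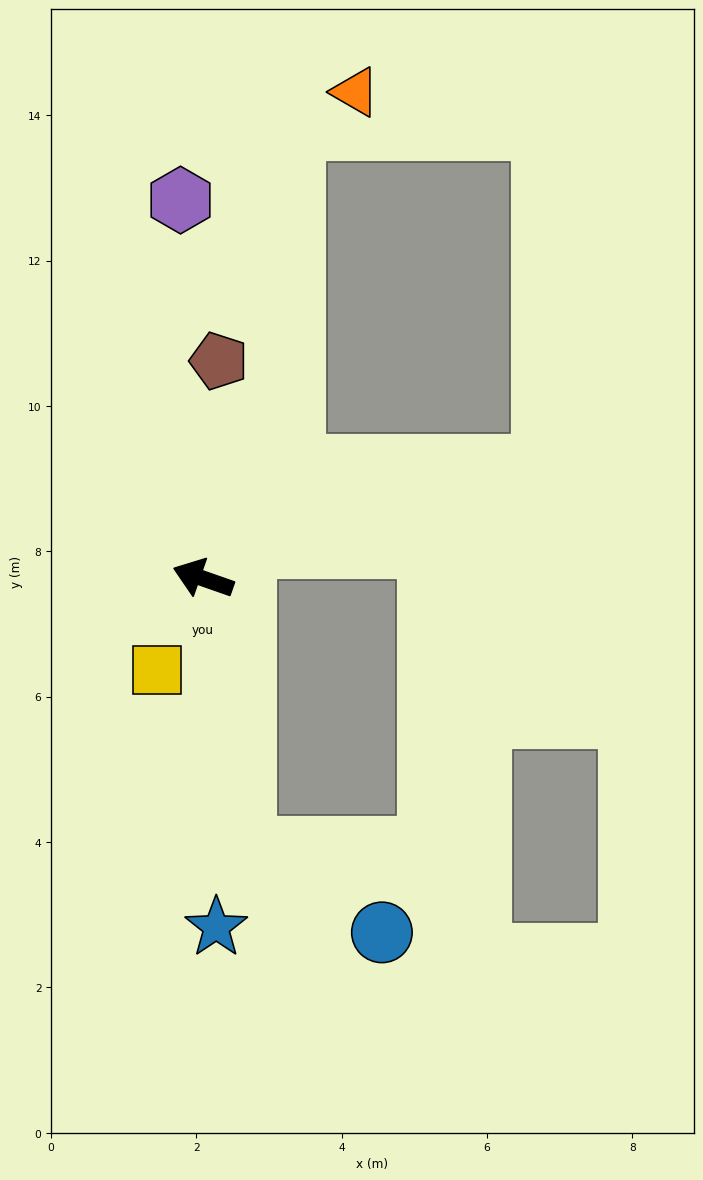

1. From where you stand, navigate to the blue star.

turn left 111°, forward 4.8 m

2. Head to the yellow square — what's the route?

turn left 82°, forward 1.4 m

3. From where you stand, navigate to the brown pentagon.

turn right 75°, forward 3.0 m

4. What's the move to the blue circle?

blocked — turn left 118°, forward 3.7 m, then turn left 49°, forward 2.2 m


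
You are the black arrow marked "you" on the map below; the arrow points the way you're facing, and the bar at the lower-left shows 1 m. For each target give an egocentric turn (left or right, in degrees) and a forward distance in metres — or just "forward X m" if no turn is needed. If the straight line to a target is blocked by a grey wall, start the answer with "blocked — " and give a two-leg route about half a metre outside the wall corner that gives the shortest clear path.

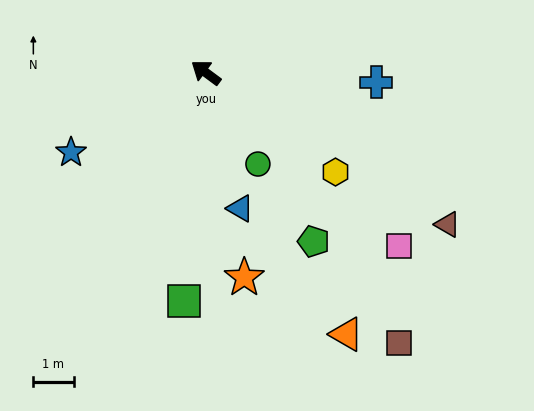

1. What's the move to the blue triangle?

turn left 141°, forward 3.5 m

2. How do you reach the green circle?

turn left 156°, forward 2.6 m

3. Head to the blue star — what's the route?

turn left 67°, forward 3.9 m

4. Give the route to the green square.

turn left 121°, forward 5.7 m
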